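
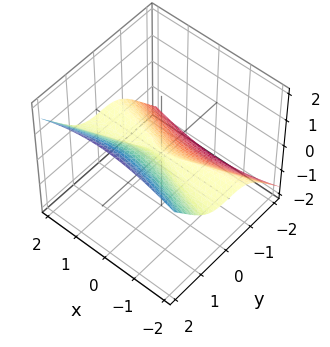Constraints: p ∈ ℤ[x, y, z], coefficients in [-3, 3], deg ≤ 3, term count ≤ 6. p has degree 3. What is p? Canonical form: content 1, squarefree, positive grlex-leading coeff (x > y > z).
x^2*z - 2*y^3 + y^2*z + z^3

First, the degree is 3 — no degree-2 surface has this shape.
Next, checking where it meets the axes: it meets the z-axis at z = 0 (among the integer gridlines); the visible x-axis segment lies entirely on the surface; it crosses the y-axis at the gridline y = 0.
Finally, these observations pin down the coefficients.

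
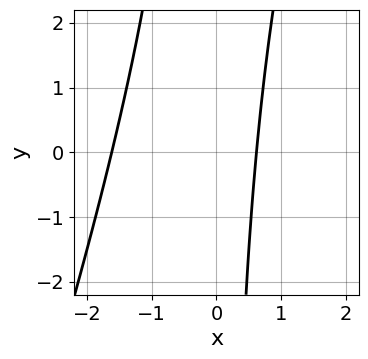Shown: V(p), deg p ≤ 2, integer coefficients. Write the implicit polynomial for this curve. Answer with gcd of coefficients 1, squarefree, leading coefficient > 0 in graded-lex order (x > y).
3*x^2 - x*y + 3*x - 3

deg p = 2.
From the axis intercepts and sections: it misses every integer gridline on the y-axis.
Fitting integer coefficients to these (and the overall shape) gives p.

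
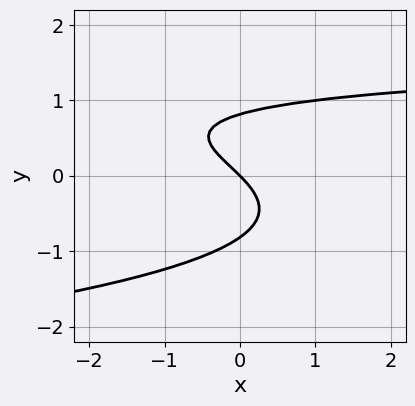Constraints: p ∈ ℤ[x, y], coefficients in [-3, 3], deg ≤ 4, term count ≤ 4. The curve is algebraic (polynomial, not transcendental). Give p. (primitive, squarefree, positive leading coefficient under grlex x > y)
3*y^3 + x*y - 2*x - 2*y

(a) Degree: no degree-2 curve has this shape, so deg p = 3.
(b) Checking where it meets the axes: one y-axis crossing is at y = 0; it meets the x-axis at x = 0 (among the integer gridlines).
(c) Solving for integer coefficients yields p as stated.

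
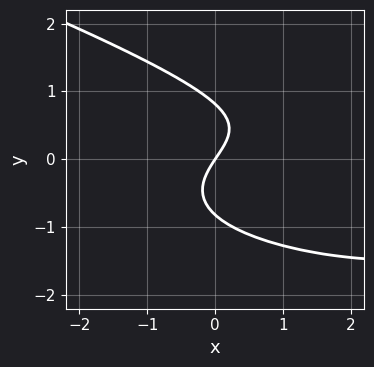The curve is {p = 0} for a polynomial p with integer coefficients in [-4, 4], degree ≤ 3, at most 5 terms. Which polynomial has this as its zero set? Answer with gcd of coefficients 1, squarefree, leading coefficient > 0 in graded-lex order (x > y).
First, the degree is 3 — no degree-2 curve has this shape.
Next, checking where it meets the axes: one x-axis crossing is at x = 0; it crosses the y-axis at the gridline y = 0.
Finally, the integer polynomial consistent with all of this is the stated p.

x*y^2 + 3*y^3 - x^2 + 3*x - 2*y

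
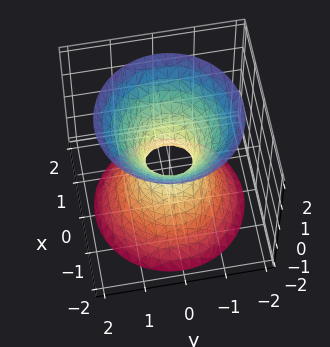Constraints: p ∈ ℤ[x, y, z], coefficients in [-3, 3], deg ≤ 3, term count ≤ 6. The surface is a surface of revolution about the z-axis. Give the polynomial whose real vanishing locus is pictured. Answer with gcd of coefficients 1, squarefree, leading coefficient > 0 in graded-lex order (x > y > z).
(a) deg p = 2. No degree-1 surface has this shape.
(b) By symmetry, every cross-section ⟂ z is a circle, so x, y appear only via x² + y².
(c) From the axis intercepts and sections: it misses every integer gridline on the z-axis; a circular section at z = -2 has radius between 1 and 2.
(d) Matching integer coefficients to the picture gives p.

3*x^2 + 3*y^2 - 2*z^2 - 1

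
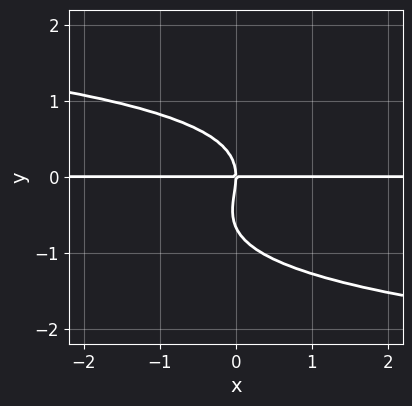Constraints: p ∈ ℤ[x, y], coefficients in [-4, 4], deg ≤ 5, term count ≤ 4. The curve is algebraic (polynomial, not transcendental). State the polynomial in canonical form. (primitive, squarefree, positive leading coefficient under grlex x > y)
deg p = 4.
From the axis intercepts and sections: it meets the y-axis at y = 0 (among the integer gridlines); the visible x-axis segment lies entirely on the curve.
Assembling these constraints gives the stated polynomial.

3*y^4 + 2*y^3 + 3*x*y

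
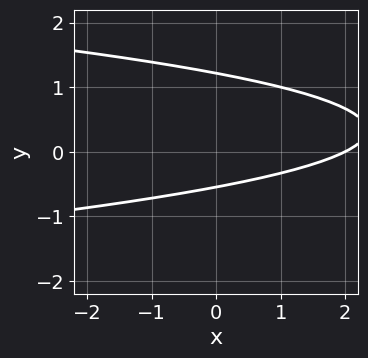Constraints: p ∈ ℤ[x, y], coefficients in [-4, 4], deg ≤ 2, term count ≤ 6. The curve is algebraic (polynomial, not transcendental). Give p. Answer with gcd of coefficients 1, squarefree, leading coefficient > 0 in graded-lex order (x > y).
1. deg p = 2. No degree-1 curve has this shape.
2. Observable constraints: one x-axis crossing is at x = 2.
3. The integer polynomial consistent with all of this is the stated p.

3*y^2 + x - 2*y - 2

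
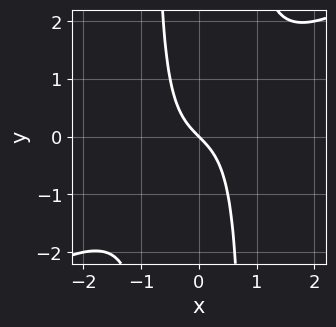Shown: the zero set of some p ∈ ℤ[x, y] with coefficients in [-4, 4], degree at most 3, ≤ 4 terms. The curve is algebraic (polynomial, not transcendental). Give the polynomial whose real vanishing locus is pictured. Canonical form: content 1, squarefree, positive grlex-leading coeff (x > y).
Degree: the shape is more complex than any degree-2 curve, so deg p = 3.
From the visible intercepts: it meets the y-axis at y = 0 (among the integer gridlines); it crosses the x-axis at the gridline x = 0.
Matching integer coefficients to the picture gives p.

2*x^3 - 3*x^2*y + 2*x + 2*y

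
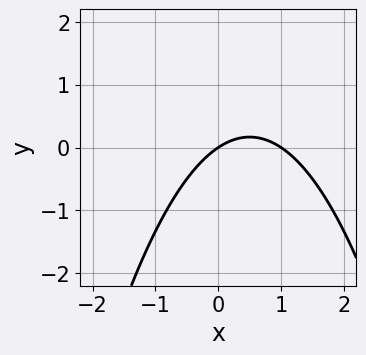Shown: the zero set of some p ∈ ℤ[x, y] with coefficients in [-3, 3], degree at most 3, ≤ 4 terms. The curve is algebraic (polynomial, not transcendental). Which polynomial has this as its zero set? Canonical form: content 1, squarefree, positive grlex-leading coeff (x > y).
2*x^2 - 2*x + 3*y

First, degree: the shape is more complex than any degree-1 curve, so deg p = 2.
Next, reading off the gridlines: the x-axis gridline crossings are at x ∈ {0, 1}; it crosses the y-axis at the gridline y = 0.
Finally, these observations pin down the coefficients.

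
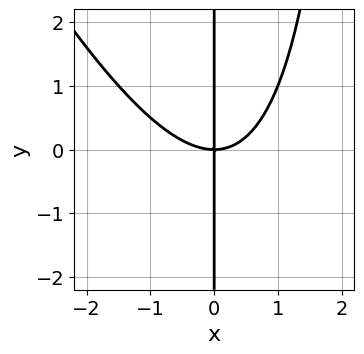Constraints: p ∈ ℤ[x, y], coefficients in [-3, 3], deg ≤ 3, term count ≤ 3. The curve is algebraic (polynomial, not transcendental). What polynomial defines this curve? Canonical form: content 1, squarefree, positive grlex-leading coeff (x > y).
First, the degree is 3 — no degree-2 curve has this shape.
Then, reading off the gridlines: it meets the x-axis at x = 0 (among the integer gridlines); the visible y-axis segment lies entirely on the curve.
Finally, putting this together gives p.

2*x^3 + x^2*y - 3*x*y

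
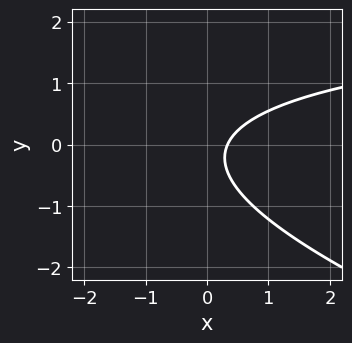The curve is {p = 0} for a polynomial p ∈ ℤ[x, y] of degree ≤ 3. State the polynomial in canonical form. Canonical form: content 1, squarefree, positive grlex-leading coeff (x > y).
First, degree: the shape is more complex than any degree-1 curve, so deg p = 2.
Next, against the integer gridlines: no y-intercept at any integer in the box.
Finally, putting this together gives p.

x*y + 3*y^2 - 3*x + y + 1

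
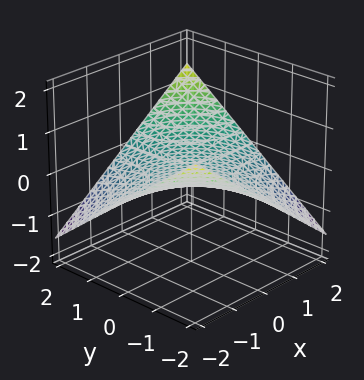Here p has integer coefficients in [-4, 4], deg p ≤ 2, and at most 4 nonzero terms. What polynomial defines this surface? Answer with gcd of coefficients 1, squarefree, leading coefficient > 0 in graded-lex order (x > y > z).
x*y - 3*z

First, deg p = 2. A saddle surface; a quadric.
Then, checking where it meets the axes: every point of the y-axis in the box is on the surface; one z-axis crossing is at z = 0.
Finally, assembling these constraints gives the stated polynomial. Check: (2, 0, 0) on the x-axis lies on the surface, and p(2, 0, 0) = 0. ✓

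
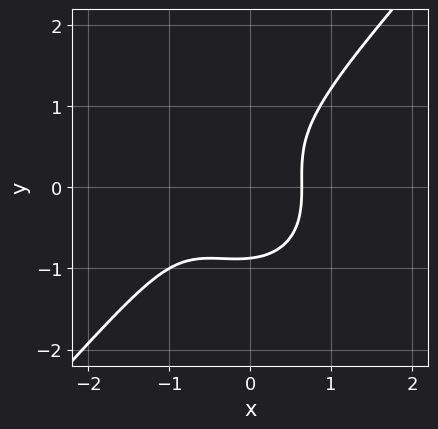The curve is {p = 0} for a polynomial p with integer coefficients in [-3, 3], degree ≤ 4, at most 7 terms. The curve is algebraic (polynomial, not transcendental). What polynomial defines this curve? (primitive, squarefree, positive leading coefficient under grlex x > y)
3*x^3 + x*y^2 - 3*y^3 + 3*x^2 - 2

First, the degree is 3 — no degree-2 curve has this shape.
Finally, matching integer coefficients to the picture gives p.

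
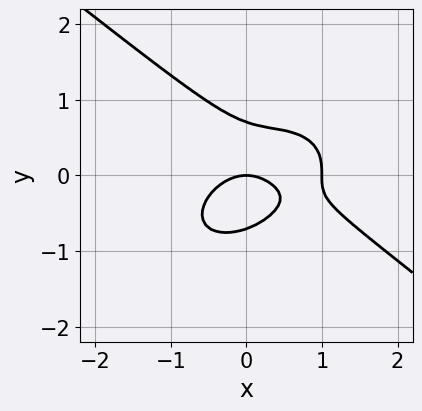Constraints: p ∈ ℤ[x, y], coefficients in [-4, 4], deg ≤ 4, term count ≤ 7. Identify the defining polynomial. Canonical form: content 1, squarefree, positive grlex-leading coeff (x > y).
First, deg p = 3.
Next, observable constraints: among the integer gridlines, it crosses the x-axis at x ∈ {0, 1}; it meets the y-axis at y = 0 (among the integer gridlines).
Finally, putting this together gives p.

x^3 + 2*y^3 - x^2 + x*y - y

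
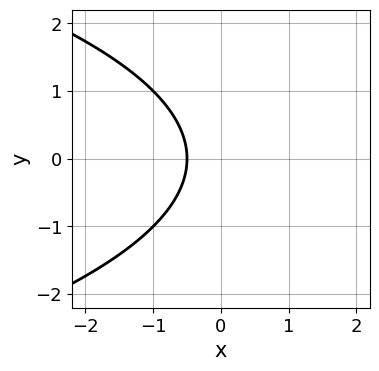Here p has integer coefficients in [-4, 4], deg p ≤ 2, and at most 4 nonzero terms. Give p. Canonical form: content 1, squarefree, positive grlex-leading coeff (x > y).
y^2 + 2*x + 1

First, deg p = 2.
Then, symmetries: the y ↦ −y reflection is a symmetry, so y appears only in even powers.
Next, checking where it meets the axes: no y-intercept at any integer in the box.
Finally, putting this together gives p.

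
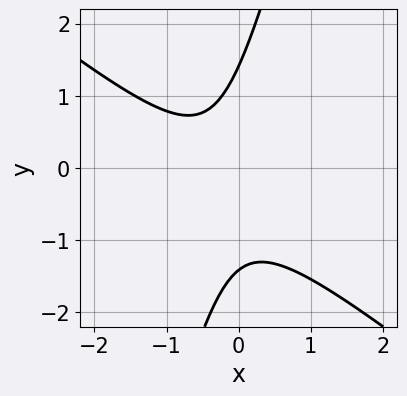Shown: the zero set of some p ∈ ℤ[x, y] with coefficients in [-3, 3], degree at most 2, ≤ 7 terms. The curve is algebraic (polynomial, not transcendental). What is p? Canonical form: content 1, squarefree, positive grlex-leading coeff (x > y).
The degree is 2 — the shape is more complex than any degree-1 curve.
Checking where it meets the axes: the curve avoids every integer x-axis point in the box.
Assembling these constraints gives the stated polynomial.

3*x^2 + 3*x*y - y^2 + 2*x + 2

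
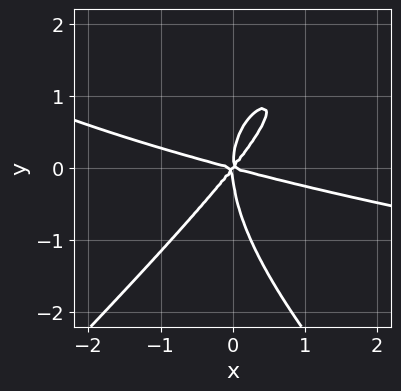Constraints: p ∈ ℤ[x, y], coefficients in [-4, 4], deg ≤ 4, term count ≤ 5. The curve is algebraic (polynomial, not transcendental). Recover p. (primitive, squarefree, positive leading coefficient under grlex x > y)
x^2*y^2 - y^4 - x^3 - 3*x^2*y + 3*x*y^2

deg p = 4.
Against the integer gridlines: one y-axis crossing is at y = 0; it crosses the x-axis at the gridline x = 0.
Fitting integer coefficients to these (and the overall shape) gives p.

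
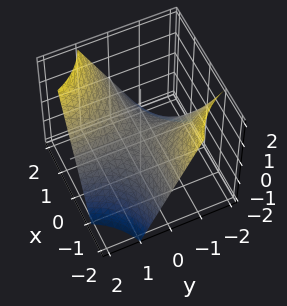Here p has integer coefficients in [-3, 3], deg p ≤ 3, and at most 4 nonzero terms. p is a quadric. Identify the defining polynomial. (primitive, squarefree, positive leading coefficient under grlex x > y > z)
The degree is 2 — a hyperbolic paraboloid; a quadric.
Checking where it meets the axes: every point of the y-axis in the box is on the surface; it crosses the z-axis at the gridline z = 0; the visible x-axis segment lies entirely on the surface.
Solving for integer coefficients yields p as stated.

x*y - z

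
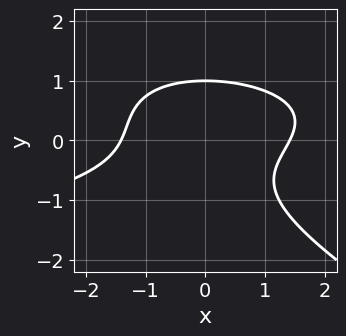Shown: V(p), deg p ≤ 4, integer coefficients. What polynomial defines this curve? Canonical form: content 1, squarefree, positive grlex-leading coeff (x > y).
x*y^2 + 2*y^3 + x^2 - x*y - 2

(a) deg p = 3.
(b) From the visible intercepts: one y-axis crossing is at y = 1.
(c) Putting this together gives p.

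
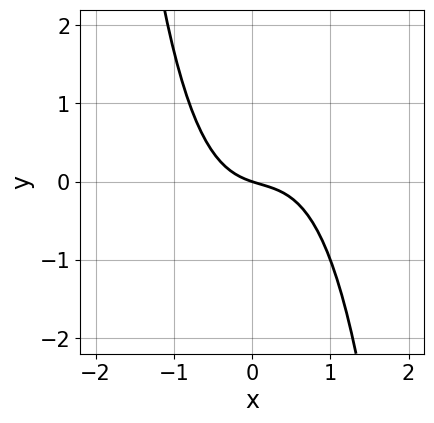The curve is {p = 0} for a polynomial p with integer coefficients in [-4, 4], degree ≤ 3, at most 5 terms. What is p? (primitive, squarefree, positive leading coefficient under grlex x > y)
3*x^3 - x^2 + x + 3*y

The degree is 3 — a generic line meets the curve in up to 3 points.
Checking where it meets the axes: it crosses the y-axis at the gridline y = 0; it crosses the x-axis at the gridline x = 0.
Fitting integer coefficients to these (and the overall shape) gives p.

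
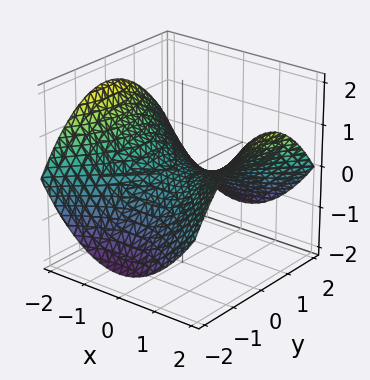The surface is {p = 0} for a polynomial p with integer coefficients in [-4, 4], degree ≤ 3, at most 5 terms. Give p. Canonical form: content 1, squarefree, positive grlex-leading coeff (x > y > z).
x^2 - y^2 - 3*z

1. deg p = 2. A saddle surface; a quadric.
2. Symmetries: the x ↦ −x reflection is a symmetry, so x appears only in even powers; mirror symmetry y ↦ −y ⇒ only even powers of y.
3. Checking where it meets the axes: it crosses the z-axis at the gridline z = 0; one y-axis crossing is at y = 0; it meets the x-axis at x = 0 (among the integer gridlines).
4. The integer polynomial consistent with all of this is the stated p.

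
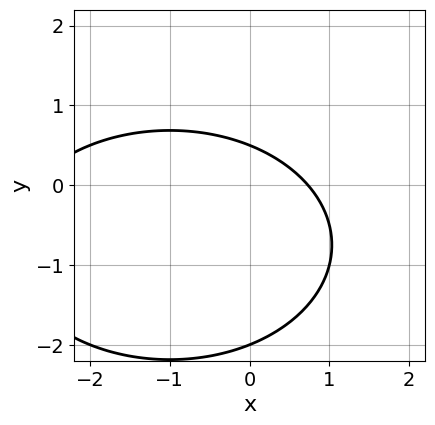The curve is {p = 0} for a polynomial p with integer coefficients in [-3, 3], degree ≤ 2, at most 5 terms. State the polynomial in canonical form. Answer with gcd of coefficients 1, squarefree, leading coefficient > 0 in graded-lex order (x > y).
x^2 + 2*y^2 + 2*x + 3*y - 2

(a) The degree is 2 — the shape is more complex than any degree-1 curve.
(b) Observable constraints: it crosses the y-axis at the gridline y = -2.
(c) Putting this together gives p.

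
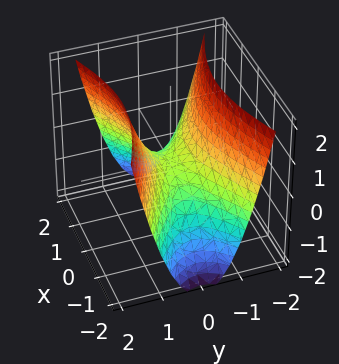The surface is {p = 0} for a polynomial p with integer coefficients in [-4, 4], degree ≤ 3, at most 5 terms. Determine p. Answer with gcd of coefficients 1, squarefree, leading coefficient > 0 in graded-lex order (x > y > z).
x^2 - 3*y^2 + 2*z

First, the degree is 2 — a hyperbolic paraboloid; a quadric.
Next, symmetries: mirror symmetry x ↦ −x ⇒ only even powers of x; mirror symmetry y ↦ −y ⇒ only even powers of y.
Next, against the integer gridlines: it crosses the z-axis at the gridline z = 0; it meets the y-axis at y = 0 (among the integer gridlines); it crosses the x-axis at the gridline x = 0.
Finally, together with the visible shape, these determine p as stated.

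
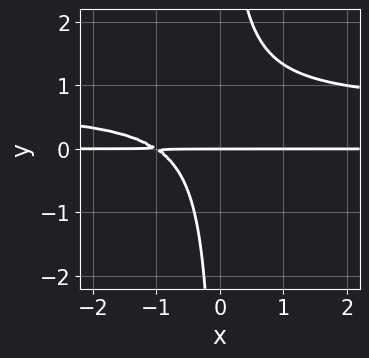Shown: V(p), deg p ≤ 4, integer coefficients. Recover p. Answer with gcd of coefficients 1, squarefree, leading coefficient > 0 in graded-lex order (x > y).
3*x*y^2 - 2*x*y - 2*y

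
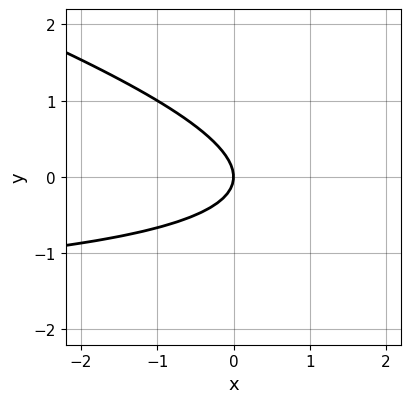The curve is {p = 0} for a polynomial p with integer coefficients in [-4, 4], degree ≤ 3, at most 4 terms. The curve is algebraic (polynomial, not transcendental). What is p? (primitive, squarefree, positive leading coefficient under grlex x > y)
x*y + 3*y^2 + 2*x

First, degree: the shape is more complex than any degree-1 curve, so deg p = 2.
Then, checking where it meets the axes: it crosses the y-axis at the gridline y = 0; it crosses the x-axis at the gridline x = 0.
Finally, the integer polynomial consistent with all of this is the stated p.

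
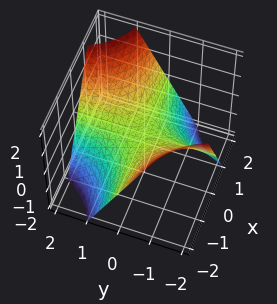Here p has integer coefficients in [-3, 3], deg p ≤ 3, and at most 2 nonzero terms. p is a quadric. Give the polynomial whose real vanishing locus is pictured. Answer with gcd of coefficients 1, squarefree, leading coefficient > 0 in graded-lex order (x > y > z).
First, degree: a saddle surface; a quadric, so deg p = 2.
Next, checking where it meets the axes: every point of the y-axis in the box is on the surface; it crosses the z-axis at the gridline z = 0; the visible x-axis segment lies entirely on the surface.
Finally, solving for integer coefficients yields p as stated.

x*y - z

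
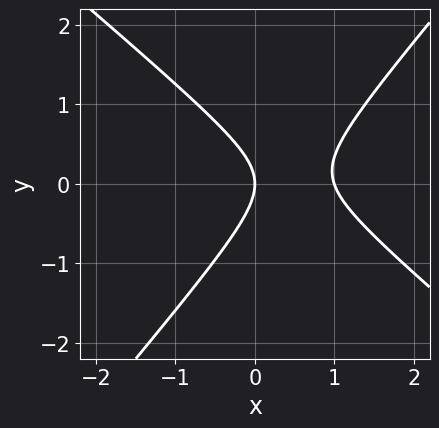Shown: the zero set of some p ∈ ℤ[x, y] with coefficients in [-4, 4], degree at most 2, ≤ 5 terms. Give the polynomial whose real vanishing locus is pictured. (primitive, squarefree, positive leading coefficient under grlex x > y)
3*x^2 + x*y - 3*y^2 - 3*x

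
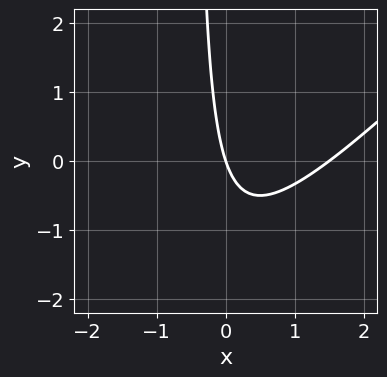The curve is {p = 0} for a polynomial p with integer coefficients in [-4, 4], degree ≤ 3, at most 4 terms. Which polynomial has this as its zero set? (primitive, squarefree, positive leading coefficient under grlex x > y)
(a) deg p = 2. No degree-1 curve has this shape.
(b) Reading off the gridlines: it meets the y-axis at y = 0 (among the integer gridlines); one x-axis crossing is at x = 0.
(c) Putting this together gives p.

2*x^2 - 2*x*y - 3*x - y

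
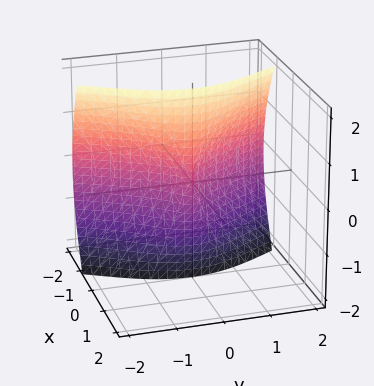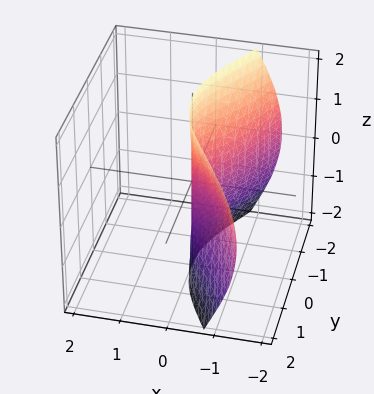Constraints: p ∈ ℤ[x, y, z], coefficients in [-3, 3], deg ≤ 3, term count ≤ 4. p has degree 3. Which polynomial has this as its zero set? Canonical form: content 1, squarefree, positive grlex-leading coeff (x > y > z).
3*x^3 + 2*x*z^2 + 2*y^2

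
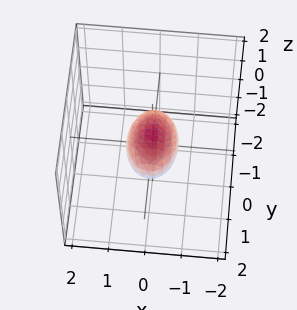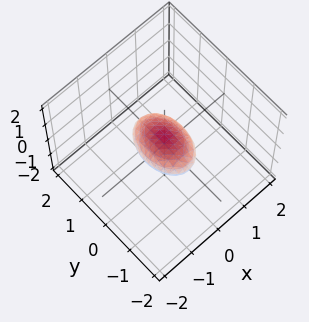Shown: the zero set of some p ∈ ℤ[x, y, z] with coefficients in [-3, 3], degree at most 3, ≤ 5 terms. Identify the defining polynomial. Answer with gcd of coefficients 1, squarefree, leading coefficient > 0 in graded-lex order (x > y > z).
1. deg p = 2. A closed, bounded, convex surface; a quadric.
2. Symmetries: the y ↦ −y reflection is a symmetry, so y appears only in even powers; mirror symmetry z ↦ −z ⇒ only even powers of z; mirror symmetry x ↦ −x ⇒ only even powers of x.
3. Checking where it meets the axes: the y-axis gridline crossings are at y ∈ {-1, 1}.
4. Together with the visible shape, these determine p as stated.

2*x^2 + y^2 + 3*z^2 - 1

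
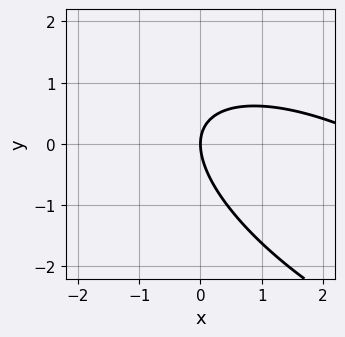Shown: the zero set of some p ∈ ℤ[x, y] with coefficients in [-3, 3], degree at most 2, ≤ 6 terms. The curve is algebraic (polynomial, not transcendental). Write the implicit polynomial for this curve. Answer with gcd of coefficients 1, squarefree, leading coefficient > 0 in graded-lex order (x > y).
x^2 + 2*x*y + 2*y^2 - 3*x

The degree is 2 — a generic line meets the curve in up to 2 points.
Against the integer gridlines: it meets the y-axis at y = 0 (among the integer gridlines); it crosses the x-axis at the gridline x = 0.
These observations pin down the coefficients.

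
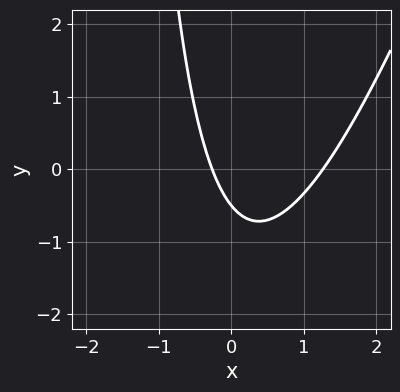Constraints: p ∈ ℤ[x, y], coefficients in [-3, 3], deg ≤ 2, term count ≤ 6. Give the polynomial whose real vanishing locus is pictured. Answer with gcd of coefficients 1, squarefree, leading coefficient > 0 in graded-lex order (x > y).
3*x^2 - x*y - 3*x - 2*y - 1

Degree: no degree-1 curve has this shape, so deg p = 2.
Putting this together gives p.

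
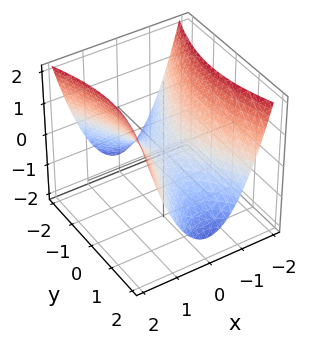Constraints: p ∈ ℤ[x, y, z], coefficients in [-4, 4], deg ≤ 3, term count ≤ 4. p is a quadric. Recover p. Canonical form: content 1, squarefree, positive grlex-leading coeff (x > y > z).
3*x^2 - y^2 - 3*z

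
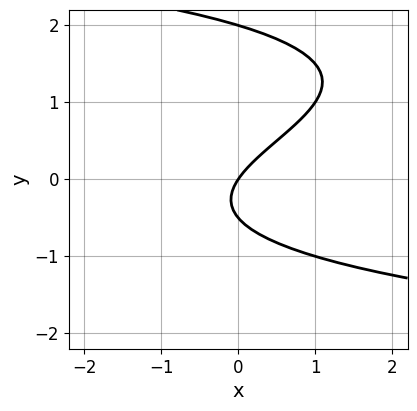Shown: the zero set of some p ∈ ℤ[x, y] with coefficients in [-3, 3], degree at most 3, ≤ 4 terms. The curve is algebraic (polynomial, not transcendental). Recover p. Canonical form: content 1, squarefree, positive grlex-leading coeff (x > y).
1. Degree: the shape is more complex than any degree-2 curve, so deg p = 3.
2. From the axis intercepts and sections: among the integer gridlines, it crosses the y-axis at y ∈ {0, 2}; it crosses the x-axis at the gridline x = 0.
3. The integer polynomial consistent with all of this is the stated p.

2*y^3 - 3*y^2 + 3*x - 2*y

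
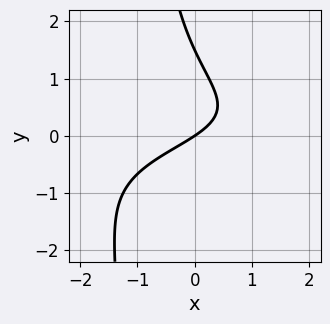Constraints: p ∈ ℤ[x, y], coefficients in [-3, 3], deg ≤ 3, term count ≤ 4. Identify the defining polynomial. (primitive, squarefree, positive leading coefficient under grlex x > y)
2*x*y^2 + 2*y^2 + 2*x - 3*y

(a) Degree: no degree-2 curve has this shape, so deg p = 3.
(b) From the visible intercepts: it meets the x-axis at x = 0 (among the integer gridlines); it meets the y-axis at y = 0 (among the integer gridlines).
(c) Matching integer coefficients to the picture gives p.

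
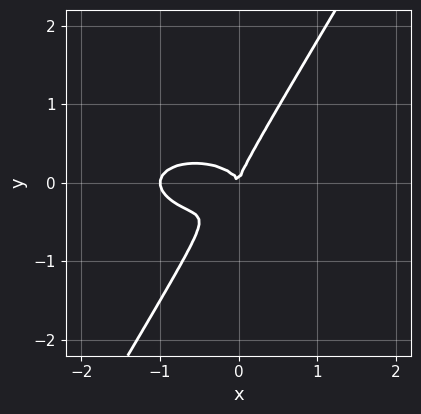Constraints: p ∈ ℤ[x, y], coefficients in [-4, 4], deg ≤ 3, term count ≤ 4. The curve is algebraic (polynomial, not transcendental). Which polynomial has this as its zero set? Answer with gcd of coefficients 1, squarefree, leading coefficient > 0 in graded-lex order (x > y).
x^3 + 3*x*y^2 - 2*y^3 + x^2

Degree: a generic line meets the curve in up to 3 points, so deg p = 3.
Against the integer gridlines: it crosses the y-axis at the gridline y = 0; among the integer gridlines, it crosses the x-axis at x ∈ {-1, 0}.
Solving for integer coefficients yields p as stated.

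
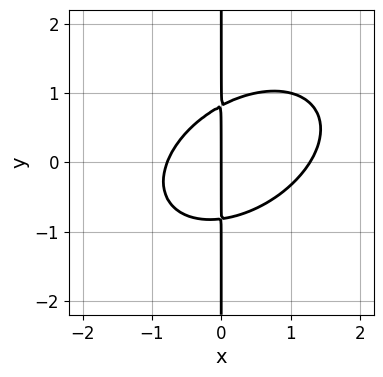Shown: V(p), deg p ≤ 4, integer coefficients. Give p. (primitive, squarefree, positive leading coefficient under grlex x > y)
(a) deg p = 3. A generic line meets the curve in up to 3 points.
(b) Observable constraints: every point of the y-axis in the box is on the curve; one x-axis crossing is at x = 0.
(c) The integer polynomial consistent with all of this is the stated p.

2*x^3 - 2*x^2*y + 3*x*y^2 - x^2 - 2*x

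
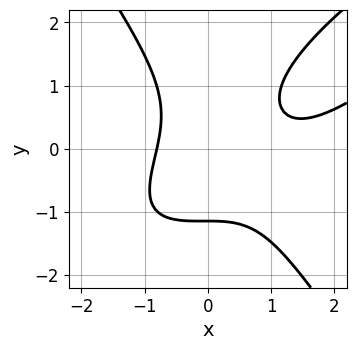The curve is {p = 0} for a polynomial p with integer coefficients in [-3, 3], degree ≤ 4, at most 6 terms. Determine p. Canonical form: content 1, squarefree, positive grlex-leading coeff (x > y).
2*x^3 - 3*x^2*y + 2*y^3 - 3*x^2 + 3

(a) The degree is 3 — no degree-2 curve has this shape.
(b) The integer polynomial consistent with all of this is the stated p.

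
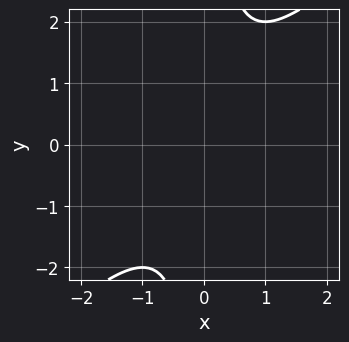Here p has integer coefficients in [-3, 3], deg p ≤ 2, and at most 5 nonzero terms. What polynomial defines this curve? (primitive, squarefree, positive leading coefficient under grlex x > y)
(a) The degree is 2 — the shape is more complex than any degree-1 curve.
(b) Against the integer gridlines: no y-intercept at any integer in the box; it misses every integer gridline on the x-axis.
(c) Fitting integer coefficients to these (and the overall shape) gives p.

x^2 - x*y + 1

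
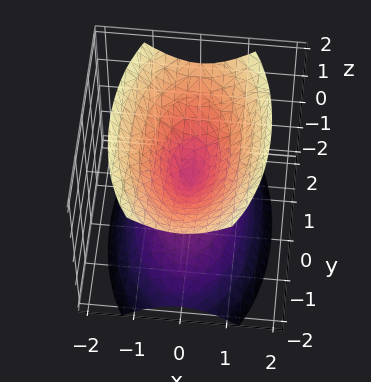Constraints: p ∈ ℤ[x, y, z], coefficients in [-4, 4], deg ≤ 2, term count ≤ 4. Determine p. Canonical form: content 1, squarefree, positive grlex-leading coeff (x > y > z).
3*x^2 + y^2 - 2*z^2

1. There are 2 components. They look like related sheets of one shape, so recover p as a whole.
2. deg p = 2. Two nappes meeting at a single point; a quadric.
3. Symmetries: it's symmetric under z → −z, forcing even powers of z; mirror symmetry x ↦ −x ⇒ only even powers of x; the y ↦ −y reflection is a symmetry, so y appears only in even powers.
4. From the axis intercepts and sections: it meets the y-axis at y = 0 (among the integer gridlines); one x-axis crossing is at x = 0; one z-axis crossing is at z = 0.
5. Assembling these constraints gives the stated polynomial.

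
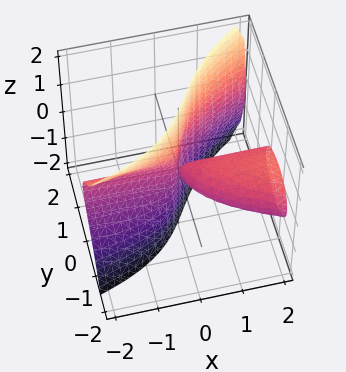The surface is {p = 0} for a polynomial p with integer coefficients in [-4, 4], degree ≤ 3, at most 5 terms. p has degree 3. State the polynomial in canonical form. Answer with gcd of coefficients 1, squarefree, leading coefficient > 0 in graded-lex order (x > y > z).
3*x*z^2 - 2*y^3 - 2*y*z^2 + 3*x*y

(a) I count 2 distinct pieces. Treating them together as one polynomial.
(b) deg p = 3. A generic line meets the surface in up to 3 points.
(c) Observable constraints: every point of the z-axis in the box is on the surface; every point of the x-axis in the box is on the surface.
(d) Assembling these constraints gives the stated polynomial.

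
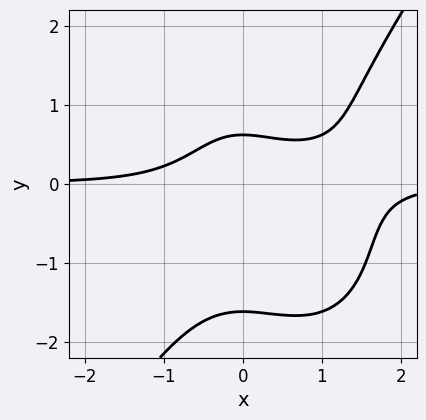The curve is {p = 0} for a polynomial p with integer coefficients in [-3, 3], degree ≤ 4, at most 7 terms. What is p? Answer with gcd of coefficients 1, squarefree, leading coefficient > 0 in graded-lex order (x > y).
3*x^3*y - y^4 - 3*x^2*y - 3*y + 2

deg p = 4.
From the axis intercepts and sections: the curve avoids every integer x-axis point in the box.
These observations pin down the coefficients.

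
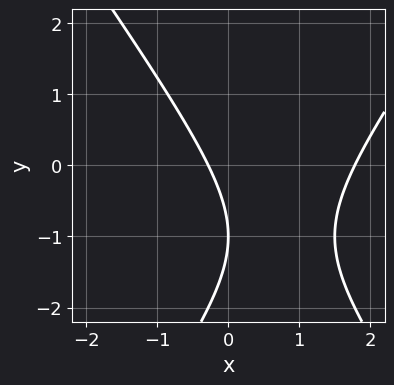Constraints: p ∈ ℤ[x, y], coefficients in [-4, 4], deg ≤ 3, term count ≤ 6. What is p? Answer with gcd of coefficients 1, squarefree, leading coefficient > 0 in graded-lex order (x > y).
2*x^2 - y^2 - 3*x - 2*y - 1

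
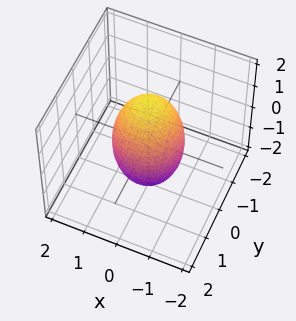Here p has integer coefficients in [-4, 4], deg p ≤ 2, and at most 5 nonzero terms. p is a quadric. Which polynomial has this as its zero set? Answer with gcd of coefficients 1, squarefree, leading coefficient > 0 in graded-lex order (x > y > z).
1. The degree is 2 — bounded and convex; a quadric.
2. Symmetries: it's symmetric under z → −z, forcing even powers of z; the surface is invariant under rotation about z: p = q(x² + y², z).
3. Checking where it meets the axes: among the integer gridlines, it crosses the x-axis at x ∈ {-1, 1}; a circular section at z = 0 has radius exactly 1.
4. Together with the visible shape, these determine p as stated. Check: (0, -1, 0) on the y-axis lies on the surface, and p(0, -1, 0) = 0. ✓

3*x^2 + 3*y^2 + z^2 - 3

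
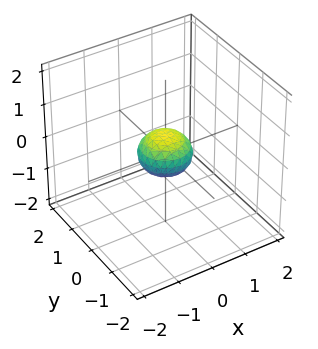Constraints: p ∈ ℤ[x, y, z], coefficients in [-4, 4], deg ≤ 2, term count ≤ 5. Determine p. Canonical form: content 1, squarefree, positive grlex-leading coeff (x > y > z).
Degree: a generic line meets the surface in up to 2 points, so deg p = 2.
Symmetries: every cross-section ⟂ z is a circle, so x, y appear only via x² + y².
Checking where it meets the axes: a circular section at z = 0 has radius between 0 and 1.
These observations pin down the coefficients.

2*x^2 + 2*y^2 + 3*z^2 - 1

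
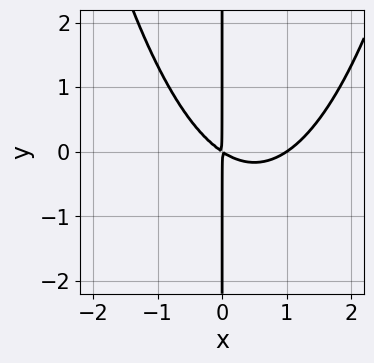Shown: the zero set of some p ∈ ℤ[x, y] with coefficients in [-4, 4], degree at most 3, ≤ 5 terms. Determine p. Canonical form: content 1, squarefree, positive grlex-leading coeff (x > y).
2*x^3 - 2*x^2 - 3*x*y

First, deg p = 3. No degree-2 curve has this shape.
Then, reading off the gridlines: every point of the y-axis in the box is on the curve; it meets the x-axis at x = 1 (among the integer gridlines).
Finally, together with the visible shape, these determine p as stated.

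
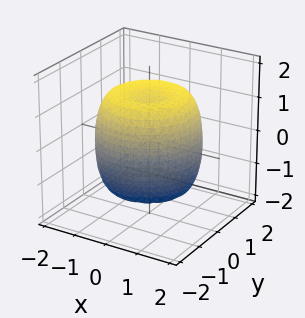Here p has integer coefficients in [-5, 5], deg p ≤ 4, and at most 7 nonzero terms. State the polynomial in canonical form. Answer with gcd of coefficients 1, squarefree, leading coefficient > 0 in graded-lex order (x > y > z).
The degree is 4 — the shape is more complex than any degree-3 surface.
By symmetry, every cross-section ⟂ z is a circle, so x, y appear only via x² + y².
Against the integer gridlines: a circular section at z = -1 has radius between 1 and 2.
These observations pin down the coefficients.

2*x^4 + 4*x^2*y^2 + 2*y^4 - 3*x^2 - 3*y^2 + 2*z^2 - 3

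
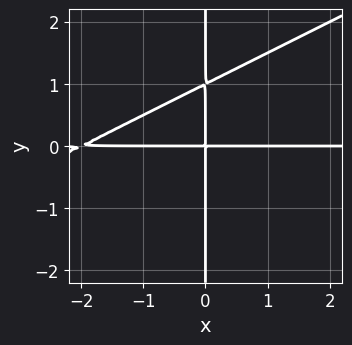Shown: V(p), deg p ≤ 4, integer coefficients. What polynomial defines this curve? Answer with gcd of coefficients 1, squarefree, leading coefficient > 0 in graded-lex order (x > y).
First, the degree is 3 — the shape is more complex than any degree-2 curve.
Then, from the visible intercepts: every point of the x-axis in the box is on the curve; the visible y-axis segment lies entirely on the curve.
Finally, assembling these constraints gives the stated polynomial.

x^2*y - 2*x*y^2 + 2*x*y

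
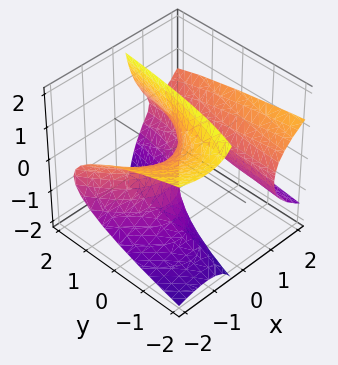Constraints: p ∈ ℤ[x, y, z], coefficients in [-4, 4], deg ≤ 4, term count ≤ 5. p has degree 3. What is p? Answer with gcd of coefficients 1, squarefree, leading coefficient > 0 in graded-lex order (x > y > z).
x^3 - 3*x*z^2 - 2*x*y - x + 2*y

First, degree: the shape is more complex than any degree-2 surface, so deg p = 3.
Next, observable constraints: the x-axis gridline crossings are at x ∈ {-1, 0, 1}; one y-axis crossing is at y = 0.
Finally, matching integer coefficients to the picture gives p. Check: (0, 0, 1) on the z-axis lies on the surface, and p(0, 0, 1) = 0. ✓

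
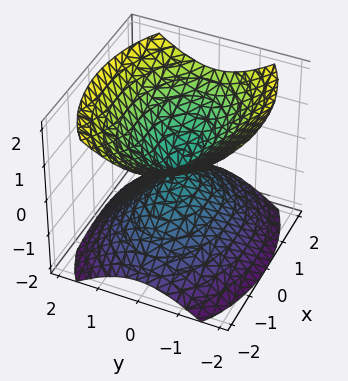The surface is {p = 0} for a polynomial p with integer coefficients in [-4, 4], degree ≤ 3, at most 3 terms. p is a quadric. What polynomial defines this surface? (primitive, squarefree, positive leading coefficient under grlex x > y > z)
x^2 + 2*y^2 - 2*z^2

1. I count 2 distinct pieces.
2. deg p = 2.
3. Symmetries: mirror symmetry y ↦ −y ⇒ only even powers of y; it's symmetric under z → −z, forcing even powers of z; it's symmetric under x → −x, forcing even powers of x.
4. Checking where it meets the axes: it meets the x-axis at x = 0 (among the integer gridlines); one y-axis crossing is at y = 0.
5. Putting this together gives p.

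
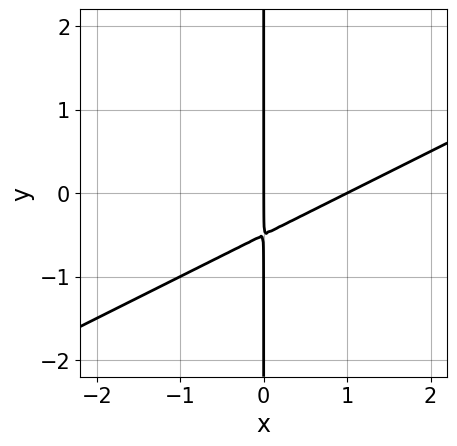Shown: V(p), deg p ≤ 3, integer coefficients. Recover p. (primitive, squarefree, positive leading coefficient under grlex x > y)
x^2 - 2*x*y - x

First, deg p = 2. The shape is more complex than any degree-1 curve.
Then, checking where it meets the axes: the visible y-axis segment lies entirely on the curve; among the integer gridlines, it crosses the x-axis at x ∈ {0, 1}.
Finally, solving for integer coefficients yields p as stated.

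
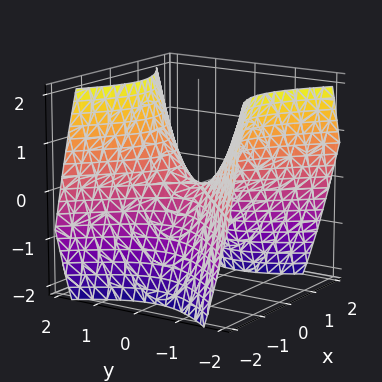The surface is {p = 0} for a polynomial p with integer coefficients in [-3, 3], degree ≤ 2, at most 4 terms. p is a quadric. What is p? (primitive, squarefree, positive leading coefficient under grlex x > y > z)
The degree is 2 — a saddle surface; a quadric.
Symmetries: it's symmetric under y → −y, forcing even powers of y; the x ↦ −x reflection is a symmetry, so x appears only in even powers.
Reading off the gridlines: one x-axis crossing is at x = 0; it crosses the y-axis at the gridline y = 0; it meets the z-axis at z = 0 (among the integer gridlines).
These observations pin down the coefficients.

x^2 - y^2 + z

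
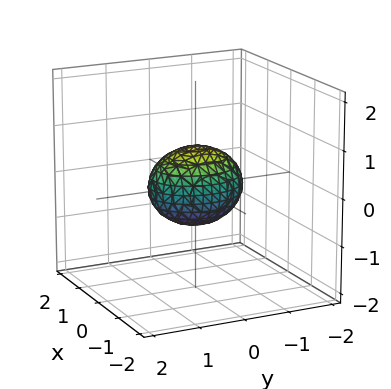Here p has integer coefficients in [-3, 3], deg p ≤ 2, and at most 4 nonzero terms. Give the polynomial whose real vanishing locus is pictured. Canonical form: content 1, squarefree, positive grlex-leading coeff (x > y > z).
3*x^2 + 2*y^2 + 3*z^2 - 2

(a) deg p = 2.
(b) Symmetries: it's symmetric under z → −z, forcing even powers of z; the y ↦ −y reflection is a symmetry, so y appears only in even powers; mirror symmetry x ↦ −x ⇒ only even powers of x.
(c) From the axis intercepts and sections: the y-axis gridline crossings are at y ∈ {-1, 1}.
(d) Assembling these constraints gives the stated polynomial.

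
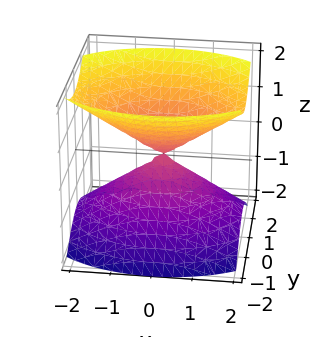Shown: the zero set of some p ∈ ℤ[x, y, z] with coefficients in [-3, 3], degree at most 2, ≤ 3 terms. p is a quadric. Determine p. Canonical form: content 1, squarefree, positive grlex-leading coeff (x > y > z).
First, the picture has 2 separate pieces. They look like related sheets of one shape, so recover p as a whole.
Next, degree: a double cone through the origin; a quadric, so deg p = 2.
Then, symmetries: mirror symmetry y ↦ −y ⇒ only even powers of y; mirror symmetry z ↦ −z ⇒ only even powers of z; mirror symmetry x ↦ −x ⇒ only even powers of x.
Next, from the visible intercepts: it crosses the x-axis at the gridline x = 0; one y-axis crossing is at y = 0; it meets the z-axis at z = 0 (among the integer gridlines).
Finally, these observations pin down the coefficients.

x^2 + 2*y^2 - 2*z^2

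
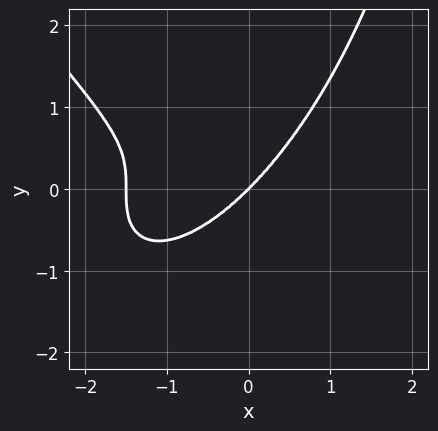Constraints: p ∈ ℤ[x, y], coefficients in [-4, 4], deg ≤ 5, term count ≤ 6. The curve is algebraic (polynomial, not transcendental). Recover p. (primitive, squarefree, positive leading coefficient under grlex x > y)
1. The degree is 4 — a generic line meets the curve in up to 4 points.
2. Against the integer gridlines: one y-axis crossing is at y = 0; it crosses the x-axis at the gridline x = 0.
3. These observations pin down the coefficients.

2*x^4 + x*y^3 + 3*x^3 - 3*y^3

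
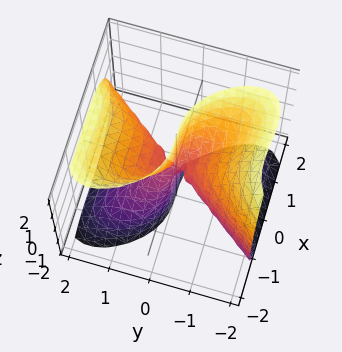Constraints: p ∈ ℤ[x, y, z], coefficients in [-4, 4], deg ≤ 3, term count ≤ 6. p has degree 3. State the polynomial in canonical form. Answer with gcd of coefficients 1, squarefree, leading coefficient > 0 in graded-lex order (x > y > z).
3*x^3 + 2*x^2*y - 2*y^3 + 2*y*z^2

1. deg p = 3. The shape is more complex than any degree-2 surface.
2. From the axis intercepts and sections: the visible z-axis segment lies entirely on the surface; it crosses the x-axis at the gridline x = 0; one y-axis crossing is at y = 0.
3. Together with the visible shape, these determine p as stated.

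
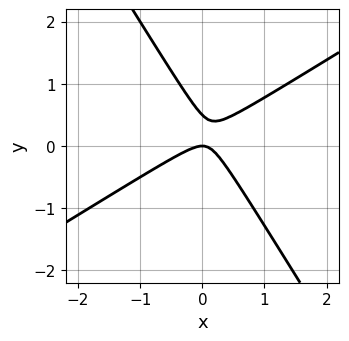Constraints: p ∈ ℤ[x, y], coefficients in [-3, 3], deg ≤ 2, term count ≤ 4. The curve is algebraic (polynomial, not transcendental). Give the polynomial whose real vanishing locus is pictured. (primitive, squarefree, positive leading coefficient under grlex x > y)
2*x^2 - 2*x*y - 2*y^2 + y

1. The degree is 2 — the shape is more complex than any degree-1 curve.
2. Checking where it meets the axes: one x-axis crossing is at x = 0; one y-axis crossing is at y = 0.
3. Fitting integer coefficients to these (and the overall shape) gives p.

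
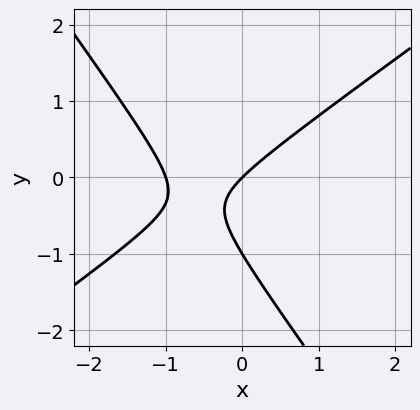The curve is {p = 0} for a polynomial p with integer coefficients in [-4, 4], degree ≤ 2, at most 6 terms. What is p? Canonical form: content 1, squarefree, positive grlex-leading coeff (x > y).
3*x^2 - 2*x*y - 3*y^2 + 3*x - 3*y

1. deg p = 2. No degree-1 curve has this shape.
2. Observable constraints: the y-axis gridline crossings are at y ∈ {-1, 0}; the x-axis gridline crossings are at x ∈ {-1, 0}.
3. Solving for integer coefficients yields p as stated.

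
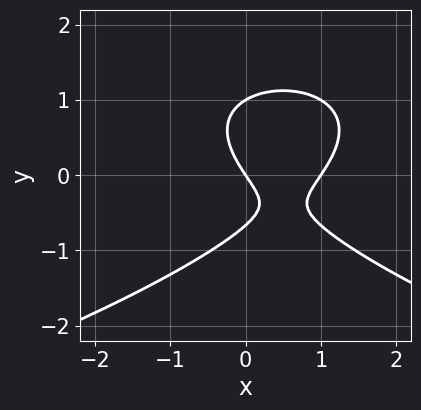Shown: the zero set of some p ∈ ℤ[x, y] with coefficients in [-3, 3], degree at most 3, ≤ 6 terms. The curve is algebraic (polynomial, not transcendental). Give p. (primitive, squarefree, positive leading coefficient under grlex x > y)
3*y^3 + 3*x^2 - y^2 - 3*x - 2*y

1. Degree: the shape is more complex than any degree-2 curve, so deg p = 3.
2. Observable constraints: among the integer gridlines, it crosses the y-axis at y ∈ {0, 1}; the x-axis gridline crossings are at x ∈ {0, 1}.
3. Fitting integer coefficients to these (and the overall shape) gives p.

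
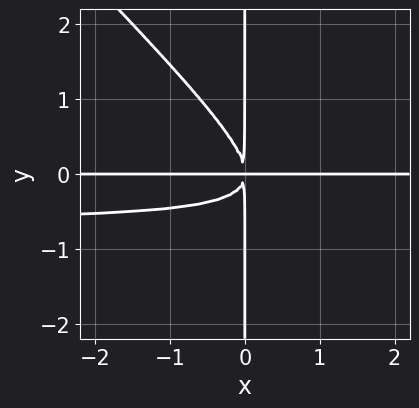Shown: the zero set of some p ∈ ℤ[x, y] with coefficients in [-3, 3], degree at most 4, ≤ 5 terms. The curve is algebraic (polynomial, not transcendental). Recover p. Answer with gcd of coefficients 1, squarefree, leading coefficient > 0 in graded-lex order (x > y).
3*x^2*y^2 + 3*x*y^3 + 2*x^2*y

The degree is 4 — no degree-3 curve has this shape.
Checking where it meets the axes: the visible y-axis segment lies entirely on the curve; the visible x-axis segment lies entirely on the curve.
The integer polynomial consistent with all of this is the stated p.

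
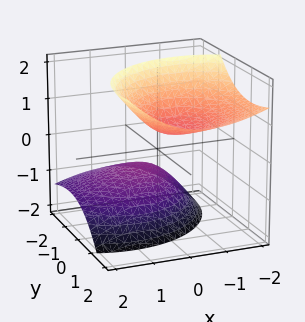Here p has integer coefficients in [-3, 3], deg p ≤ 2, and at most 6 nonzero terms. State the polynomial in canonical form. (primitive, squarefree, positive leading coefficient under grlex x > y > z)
2*x^2 + 2*x*z + 2*y^2 - 3*y*z - 2*z^2 + 1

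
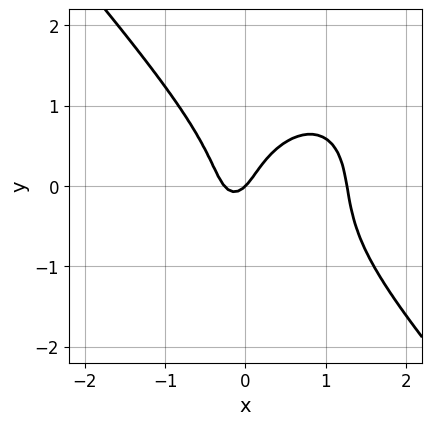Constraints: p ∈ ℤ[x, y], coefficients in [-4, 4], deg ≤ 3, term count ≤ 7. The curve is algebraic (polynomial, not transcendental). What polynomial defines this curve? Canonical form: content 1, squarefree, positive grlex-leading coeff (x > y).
The degree is 3 — no degree-2 curve has this shape.
From the visible intercepts: it crosses the y-axis at the gridline y = 0; it crosses the x-axis at the gridline x = 0.
Assembling these constraints gives the stated polynomial.

3*x^3 + 2*y^3 - 3*x^2 - x + y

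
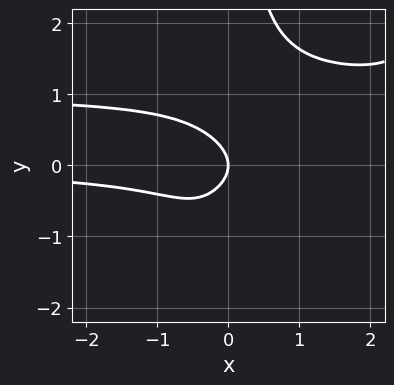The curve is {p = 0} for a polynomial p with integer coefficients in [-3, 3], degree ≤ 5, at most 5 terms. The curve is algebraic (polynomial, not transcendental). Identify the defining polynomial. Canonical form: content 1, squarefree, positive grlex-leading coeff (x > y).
1. deg p = 4.
2. From the visible intercepts: one x-axis crossing is at x = 0; it meets the y-axis at y = 0 (among the integer gridlines).
3. Assembling these constraints gives the stated polynomial.

3*x^2*y^2 - 3*x*y^3 - 3*x^2*y + 3*y^2 + 2*x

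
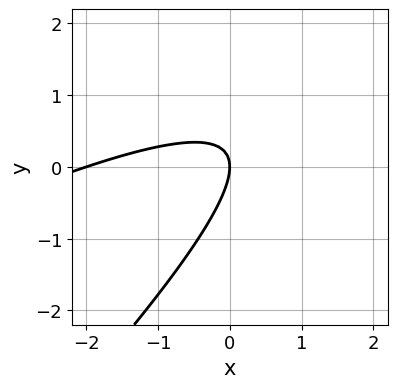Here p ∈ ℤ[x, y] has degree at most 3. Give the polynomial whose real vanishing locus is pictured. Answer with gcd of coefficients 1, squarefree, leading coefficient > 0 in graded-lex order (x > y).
x^2 - 3*x*y + 2*y^2 + 2*x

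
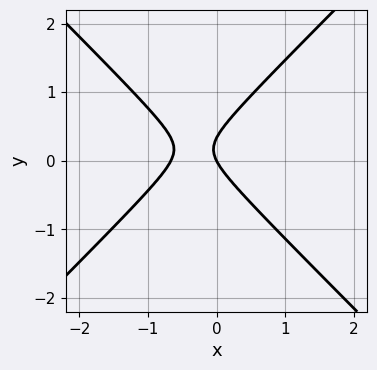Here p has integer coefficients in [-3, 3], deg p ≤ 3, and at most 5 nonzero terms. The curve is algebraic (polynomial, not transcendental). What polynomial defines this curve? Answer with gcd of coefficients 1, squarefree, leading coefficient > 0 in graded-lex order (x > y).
3*x^2 - 3*y^2 + 2*x + y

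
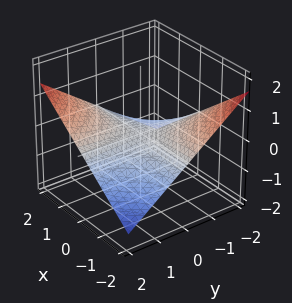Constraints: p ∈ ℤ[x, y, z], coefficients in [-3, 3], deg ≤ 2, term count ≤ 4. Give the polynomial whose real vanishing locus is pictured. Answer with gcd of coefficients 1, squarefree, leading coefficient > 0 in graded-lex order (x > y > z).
x*y - 3*z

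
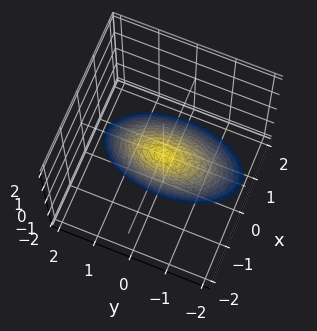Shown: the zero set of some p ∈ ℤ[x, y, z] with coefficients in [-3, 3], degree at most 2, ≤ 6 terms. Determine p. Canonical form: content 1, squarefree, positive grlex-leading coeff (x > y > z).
3*x^2 + 2*x*z + y^2 + z

First, the degree is 2 — a generic line meets the surface in up to 2 points.
Then, observable constraints: it meets the y-axis at y = 0 (among the integer gridlines); it crosses the z-axis at the gridline z = 0; one x-axis crossing is at x = 0.
Finally, solving for integer coefficients yields p as stated.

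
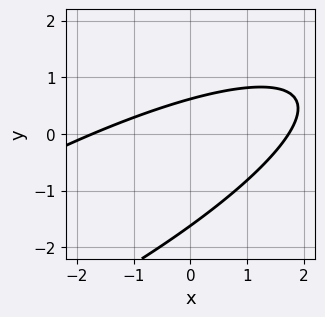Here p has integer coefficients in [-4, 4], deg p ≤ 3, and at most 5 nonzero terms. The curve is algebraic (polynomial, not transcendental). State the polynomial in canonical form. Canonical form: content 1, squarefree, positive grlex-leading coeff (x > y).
1. The degree is 2 — no degree-1 curve has this shape.
2. The integer polynomial consistent with all of this is the stated p.

x^2 - 3*x*y + 3*y^2 + 3*y - 3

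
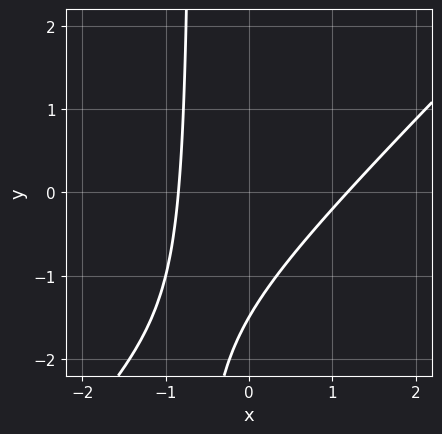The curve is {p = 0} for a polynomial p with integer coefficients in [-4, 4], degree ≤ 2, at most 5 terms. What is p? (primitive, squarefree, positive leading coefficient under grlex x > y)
3*x^2 - 3*x*y - x - 2*y - 3

Degree: no degree-1 curve has this shape, so deg p = 2.
Matching integer coefficients to the picture gives p.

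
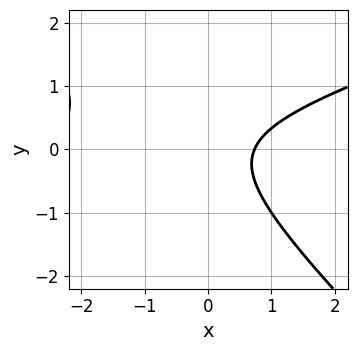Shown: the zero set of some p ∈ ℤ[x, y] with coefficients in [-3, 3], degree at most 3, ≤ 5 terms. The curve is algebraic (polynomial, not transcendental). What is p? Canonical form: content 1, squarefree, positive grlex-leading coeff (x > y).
x^2 - 2*x*y - 3*y^2 + 2*x - 2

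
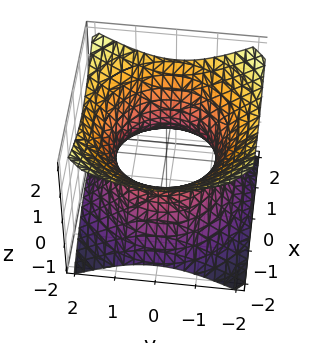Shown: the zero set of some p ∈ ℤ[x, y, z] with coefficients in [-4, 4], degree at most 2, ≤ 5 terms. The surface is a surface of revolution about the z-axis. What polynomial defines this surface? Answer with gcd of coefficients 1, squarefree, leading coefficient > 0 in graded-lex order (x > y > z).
2*x^2 + 2*y^2 - 3*z^2 - 3

(a) deg p = 2. The shape is more complex than any degree-1 surface.
(b) Symmetries: rotational symmetry about the z-axis ⇒ p depends on x, y only through x² + y².
(c) Observable constraints: it misses every integer gridline on the z-axis; a circular section at z = 0 has radius between 1 and 2.
(d) Solving for integer coefficients yields p as stated.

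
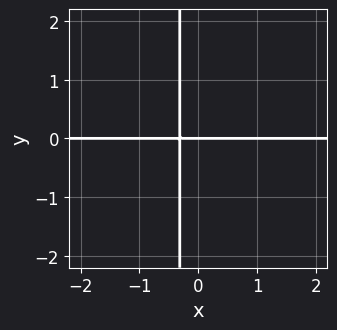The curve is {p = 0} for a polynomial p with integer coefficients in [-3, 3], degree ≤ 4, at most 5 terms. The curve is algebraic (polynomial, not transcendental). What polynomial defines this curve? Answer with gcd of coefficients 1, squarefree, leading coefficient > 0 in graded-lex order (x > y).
deg p = 4. The shape is more complex than any degree-3 curve.
From the axis intercepts and sections: one y-axis crossing is at y = 0; the visible x-axis segment lies entirely on the curve.
The integer polynomial consistent with all of this is the stated p.

2*x^3*y + 3*x*y + y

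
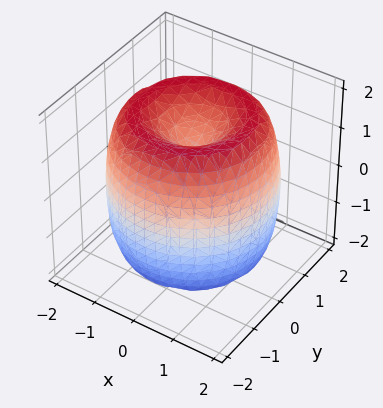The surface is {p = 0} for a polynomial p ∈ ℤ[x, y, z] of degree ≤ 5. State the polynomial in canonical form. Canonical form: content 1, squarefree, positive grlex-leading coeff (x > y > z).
The degree is 4 — a generic line meets the surface in up to 4 points.
Symmetries: the z-axis is an axis of rotation, so x and y enter only as x² + y².
From the visible intercepts: a circular section at z = 0 has radius between 1 and 2; among the integer gridlines, it crosses the z-axis at z ∈ {-1, 1}.
Matching integer coefficients to the picture gives p.

x^4 + 2*x^2*y^2 + y^4 - 3*x^2 - 3*y^2 + z^2 - 1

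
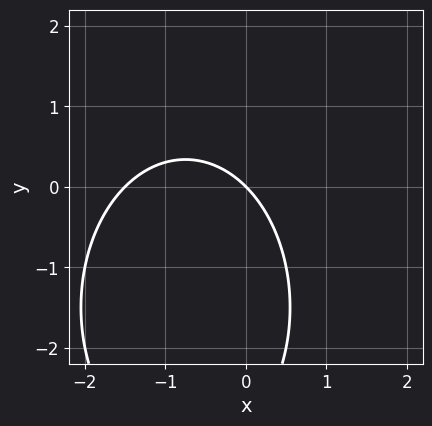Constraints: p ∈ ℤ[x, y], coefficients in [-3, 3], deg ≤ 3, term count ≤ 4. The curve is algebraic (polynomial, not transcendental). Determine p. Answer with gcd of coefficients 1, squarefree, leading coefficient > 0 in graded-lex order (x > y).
2*x^2 + y^2 + 3*x + 3*y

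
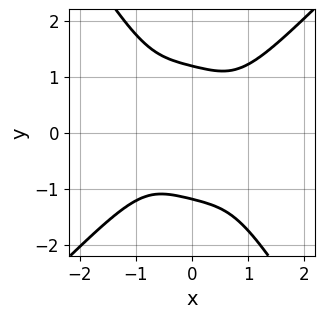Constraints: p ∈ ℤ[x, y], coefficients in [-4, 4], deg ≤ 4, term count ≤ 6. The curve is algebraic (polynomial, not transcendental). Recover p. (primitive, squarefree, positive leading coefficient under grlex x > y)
2*x^4 - x*y^3 - y^4 + 2

The degree is 4 — no degree-3 curve has this shape.
Observable constraints: it misses every integer gridline on the x-axis.
Matching integer coefficients to the picture gives p.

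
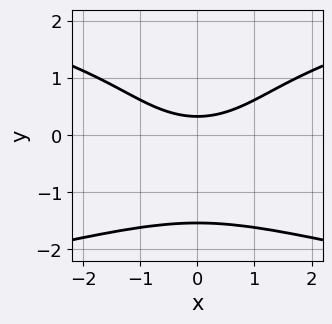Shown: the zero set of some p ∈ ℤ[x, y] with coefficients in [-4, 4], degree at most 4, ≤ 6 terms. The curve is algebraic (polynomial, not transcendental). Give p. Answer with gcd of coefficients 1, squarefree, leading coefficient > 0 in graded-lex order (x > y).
y^4 - x^2 + 3*y - 1

(a) Degree: a generic line meets the curve in up to 4 points, so deg p = 4.
(b) Symmetries: mirror symmetry x ↦ −x ⇒ only even powers of x.
(c) Reading off the gridlines: no x-intercept at any integer in the box.
(d) The integer polynomial consistent with all of this is the stated p.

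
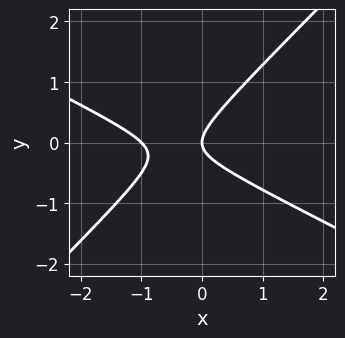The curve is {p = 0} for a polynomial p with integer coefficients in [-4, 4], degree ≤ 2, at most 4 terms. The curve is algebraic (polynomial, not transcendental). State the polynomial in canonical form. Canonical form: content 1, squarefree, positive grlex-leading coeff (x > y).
First, deg p = 2.
Then, reading off the gridlines: it crosses the y-axis at the gridline y = 0; the x-axis gridline crossings are at x ∈ {-1, 0}.
Finally, assembling these constraints gives the stated polynomial.

x^2 + x*y - 2*y^2 + x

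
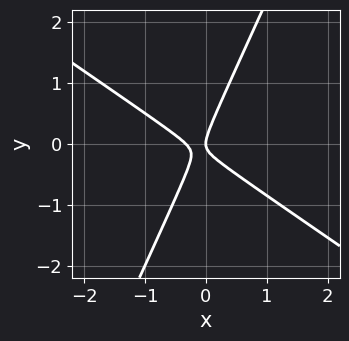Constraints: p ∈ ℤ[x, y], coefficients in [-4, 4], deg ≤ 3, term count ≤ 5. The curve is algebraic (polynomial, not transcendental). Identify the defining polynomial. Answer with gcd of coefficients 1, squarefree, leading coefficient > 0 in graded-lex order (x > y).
First, deg p = 2. A generic line meets the curve in up to 2 points.
Then, reading off the gridlines: it crosses the x-axis at the gridline x = 0; it crosses the y-axis at the gridline y = 0.
Finally, putting this together gives p.

3*x^2 + 3*x*y - 2*y^2 + x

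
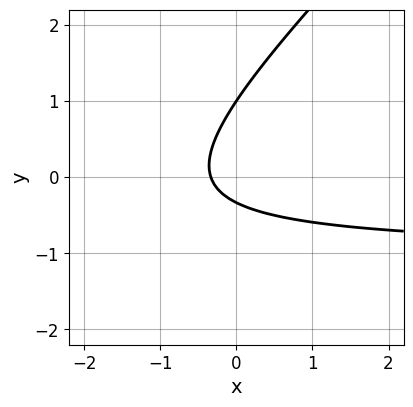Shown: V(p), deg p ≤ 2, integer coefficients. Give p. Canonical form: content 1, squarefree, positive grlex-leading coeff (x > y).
3*x*y - 3*y^2 + 3*x + 2*y + 1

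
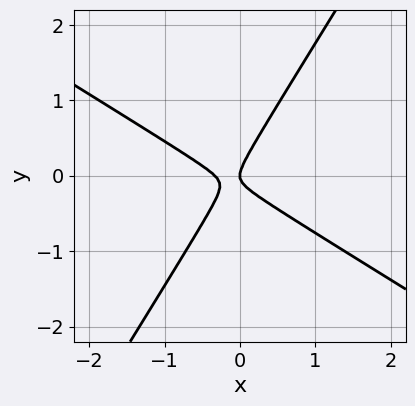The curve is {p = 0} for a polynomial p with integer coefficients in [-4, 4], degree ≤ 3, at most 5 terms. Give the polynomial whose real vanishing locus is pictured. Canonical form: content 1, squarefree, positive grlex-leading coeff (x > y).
3*x^2 + 3*x*y - 3*y^2 + x

1. Degree: no degree-1 curve has this shape, so deg p = 2.
2. Observable constraints: it crosses the x-axis at the gridline x = 0; it crosses the y-axis at the gridline y = 0.
3. These observations pin down the coefficients.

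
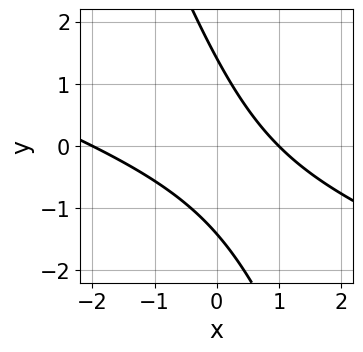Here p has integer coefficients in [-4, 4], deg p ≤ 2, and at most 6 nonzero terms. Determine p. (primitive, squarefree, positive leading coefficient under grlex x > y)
(a) Degree: the shape is more complex than any degree-1 curve, so deg p = 2.
(b) Observable constraints: the x-axis gridline crossings are at x ∈ {-2, 1}.
(c) These observations pin down the coefficients.

x^2 + 3*x*y + y^2 + x - 2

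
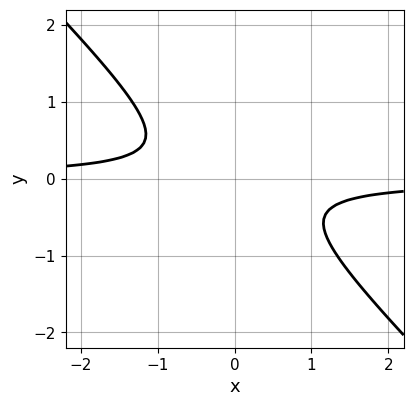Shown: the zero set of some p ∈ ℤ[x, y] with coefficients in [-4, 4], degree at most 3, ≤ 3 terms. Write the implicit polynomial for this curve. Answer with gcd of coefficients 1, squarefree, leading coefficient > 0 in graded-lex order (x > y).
3*x*y + 3*y^2 + 1

deg p = 2. The shape is more complex than any degree-1 curve.
Against the integer gridlines: it misses every integer gridline on the y-axis; it misses every integer gridline on the x-axis.
Solving for integer coefficients yields p as stated.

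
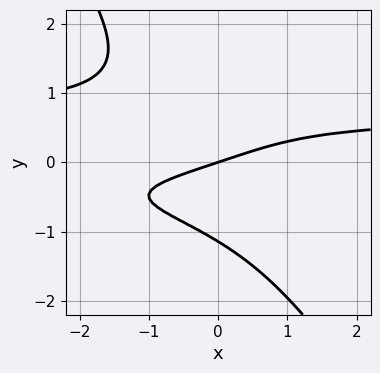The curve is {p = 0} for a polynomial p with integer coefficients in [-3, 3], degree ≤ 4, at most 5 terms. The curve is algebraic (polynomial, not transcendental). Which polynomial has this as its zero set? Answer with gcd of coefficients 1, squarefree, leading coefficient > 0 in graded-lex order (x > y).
3*x*y^3 + 2*y^4 - x + 3*y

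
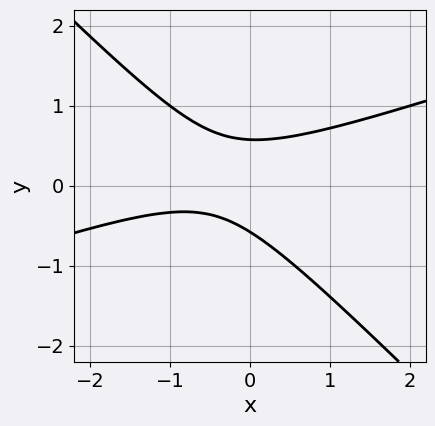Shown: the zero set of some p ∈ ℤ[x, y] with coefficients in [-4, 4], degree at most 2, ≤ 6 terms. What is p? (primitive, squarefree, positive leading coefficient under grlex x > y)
The degree is 2 — the shape is more complex than any degree-1 curve.
From the visible intercepts: it misses every integer gridline on the x-axis.
These observations pin down the coefficients.

x^2 - 2*x*y - 3*y^2 + x + 1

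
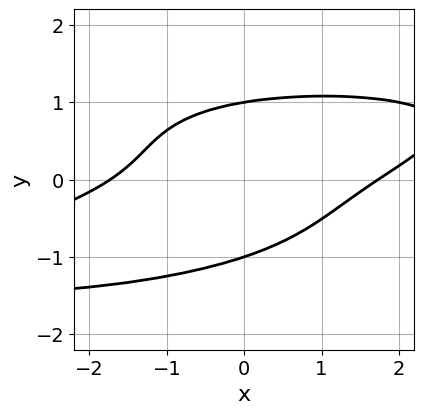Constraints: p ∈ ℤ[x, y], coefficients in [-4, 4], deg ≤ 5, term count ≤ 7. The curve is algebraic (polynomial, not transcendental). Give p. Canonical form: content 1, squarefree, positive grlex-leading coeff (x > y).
(a) deg p = 4. The shape is more complex than any degree-3 curve.
(b) From the axis intercepts and sections: among the integer gridlines, it crosses the y-axis at y ∈ {-1, 1}.
(c) Putting this together gives p.

3*y^4 + x*y^2 + x^2 - 3*x*y - 3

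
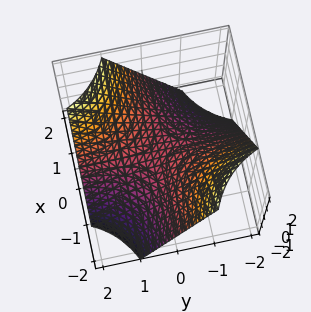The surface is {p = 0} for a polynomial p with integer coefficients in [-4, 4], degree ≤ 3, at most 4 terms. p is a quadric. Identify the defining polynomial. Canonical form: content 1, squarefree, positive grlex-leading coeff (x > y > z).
1. Degree: a hyperbolic paraboloid; a quadric, so deg p = 2.
2. From the visible intercepts: the visible y-axis segment lies entirely on the surface; it crosses the z-axis at the gridline z = 0; every point of the x-axis in the box is on the surface.
3. Together with the visible shape, these determine p as stated.

x*y - z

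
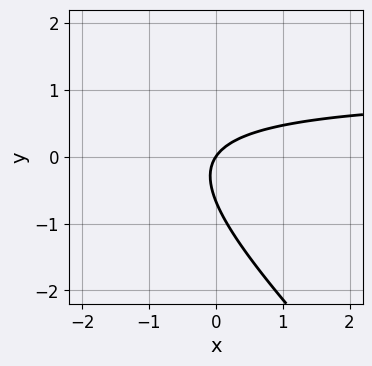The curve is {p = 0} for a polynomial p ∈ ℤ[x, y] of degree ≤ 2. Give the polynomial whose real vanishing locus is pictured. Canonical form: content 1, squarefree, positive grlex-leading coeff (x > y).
deg p = 2.
Observable constraints: it meets the x-axis at x = 0 (among the integer gridlines); it crosses the y-axis at the gridline y = 0.
Fitting integer coefficients to these (and the overall shape) gives p.

3*x*y + 3*y^2 - 3*x + 2*y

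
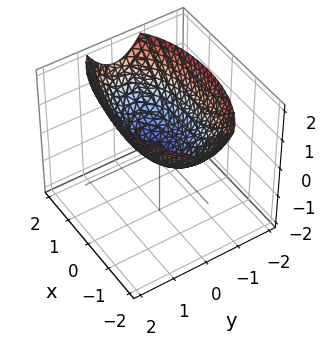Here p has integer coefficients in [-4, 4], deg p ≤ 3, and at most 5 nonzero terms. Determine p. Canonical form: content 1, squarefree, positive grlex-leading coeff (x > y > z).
x^2 + 3*y^2 - 3*z

First, degree: a single bowl opening along one axis; a quadric, so deg p = 2.
Next, symmetries: the y ↦ −y reflection is a symmetry, so y appears only in even powers; it's symmetric under x → −x, forcing even powers of x.
Then, from the visible intercepts: it meets the z-axis at z = 0 (among the integer gridlines); it meets the y-axis at y = 0 (among the integer gridlines); it meets the x-axis at x = 0 (among the integer gridlines).
Finally, solving for integer coefficients yields p as stated.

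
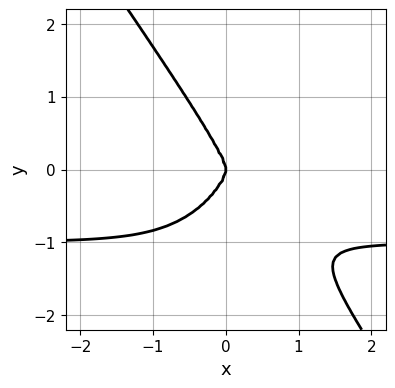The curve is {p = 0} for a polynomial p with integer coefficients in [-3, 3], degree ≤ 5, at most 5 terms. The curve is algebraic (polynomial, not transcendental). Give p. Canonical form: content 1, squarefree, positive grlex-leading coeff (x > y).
3*x^3*y + y^4 + 3*x^3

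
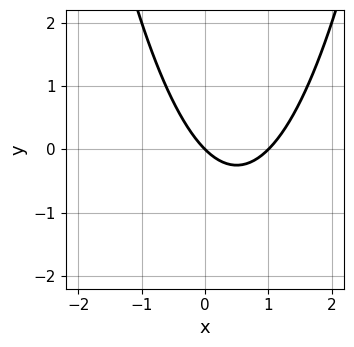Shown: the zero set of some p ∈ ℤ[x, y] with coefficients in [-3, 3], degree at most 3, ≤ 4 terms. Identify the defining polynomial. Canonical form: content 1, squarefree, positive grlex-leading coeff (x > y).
(a) The degree is 2 — the shape is more complex than any degree-1 curve.
(b) Against the integer gridlines: among the integer gridlines, it crosses the x-axis at x ∈ {0, 1}; it crosses the y-axis at the gridline y = 0.
(c) Putting this together gives p.

x^2 - x - y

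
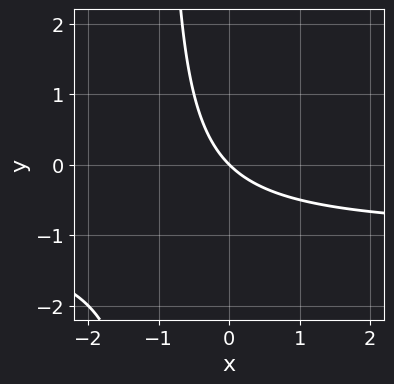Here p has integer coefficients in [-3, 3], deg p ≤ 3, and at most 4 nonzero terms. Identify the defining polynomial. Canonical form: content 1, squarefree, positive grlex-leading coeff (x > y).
Degree: no degree-1 curve has this shape, so deg p = 2.
From the visible intercepts: it meets the x-axis at x = 0 (among the integer gridlines); it crosses the y-axis at the gridline y = 0.
The integer polynomial consistent with all of this is the stated p.

x*y + x + y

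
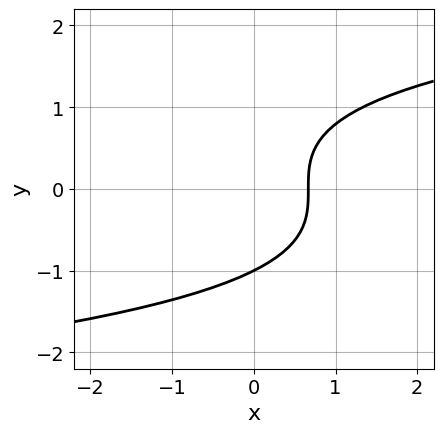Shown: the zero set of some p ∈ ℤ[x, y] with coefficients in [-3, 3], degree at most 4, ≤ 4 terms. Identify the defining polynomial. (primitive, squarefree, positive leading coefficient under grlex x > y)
2*y^3 - 3*x + 2

(a) The degree is 3 — the shape is more complex than any degree-2 curve.
(b) Checking where it meets the axes: it meets the y-axis at y = -1 (among the integer gridlines).
(c) The integer polynomial consistent with all of this is the stated p.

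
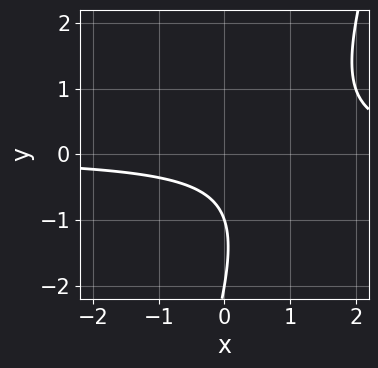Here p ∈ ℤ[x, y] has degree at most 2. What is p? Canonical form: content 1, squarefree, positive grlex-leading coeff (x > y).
1. The degree is 2 — no degree-1 curve has this shape.
2. From the visible intercepts: no x-intercept at any integer in the box; among the integer gridlines, it crosses the y-axis at y ∈ {-2, -1}.
3. Fitting integer coefficients to these (and the overall shape) gives p.

3*x*y - y^2 - 3*y - 2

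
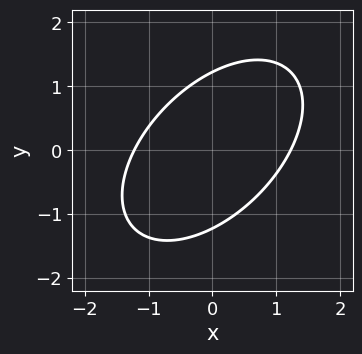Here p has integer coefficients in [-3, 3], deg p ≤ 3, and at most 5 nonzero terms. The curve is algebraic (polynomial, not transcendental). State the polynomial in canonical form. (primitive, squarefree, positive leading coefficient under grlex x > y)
2*x^2 - 2*x*y + 2*y^2 - 3

(a) Degree: a generic line meets the curve in up to 2 points, so deg p = 2.
(b) Solving for integer coefficients yields p as stated.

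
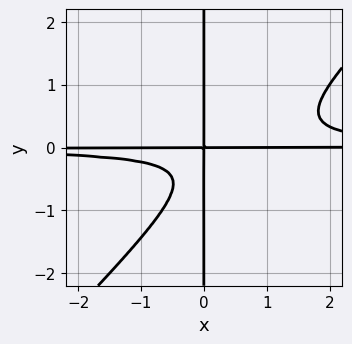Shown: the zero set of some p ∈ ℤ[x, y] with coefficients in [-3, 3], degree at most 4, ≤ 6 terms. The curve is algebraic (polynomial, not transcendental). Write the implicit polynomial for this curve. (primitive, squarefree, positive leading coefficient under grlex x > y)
3*x^2*y^2 - 3*x*y^3 - 2*x*y^2 - x*y

(a) The degree is 4 — the shape is more complex than any degree-3 curve.
(b) From the visible intercepts: the visible y-axis segment lies entirely on the curve; every point of the x-axis in the box is on the curve.
(c) Together with the visible shape, these determine p as stated.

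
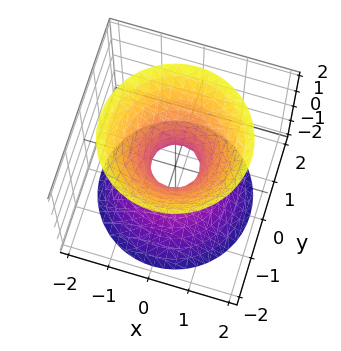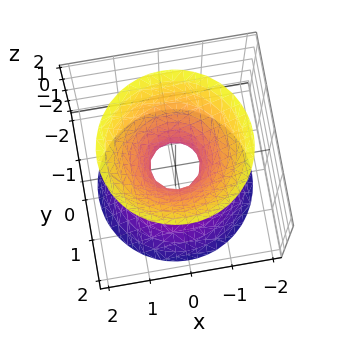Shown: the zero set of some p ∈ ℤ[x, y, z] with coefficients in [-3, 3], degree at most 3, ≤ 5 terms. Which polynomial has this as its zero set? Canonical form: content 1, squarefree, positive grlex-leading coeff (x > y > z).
(a) Degree: one connected sheet with a waist; a quadric, so deg p = 2.
(b) Symmetries: mirror symmetry z ↦ −z ⇒ only even powers of z; the z-axis is an axis of rotation, so x and y enter only as x² + y².
(c) Reading off the gridlines: the surface avoids every integer z-axis point in the box; a circular section at z = 0 has radius between 0 and 1.
(d) The integer polynomial consistent with all of this is the stated p.

3*x^2 + 3*y^2 - 2*z^2 - 1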